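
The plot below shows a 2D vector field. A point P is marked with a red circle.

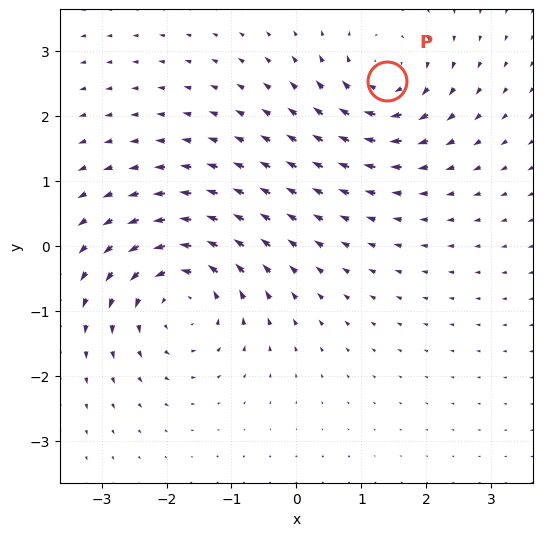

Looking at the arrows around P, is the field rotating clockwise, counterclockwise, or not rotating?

Near P at (1.4, 2.5) the arrows circulate clockwise. The curl (z-component) there is about -5; negative curl means clockwise rotation.

clockwise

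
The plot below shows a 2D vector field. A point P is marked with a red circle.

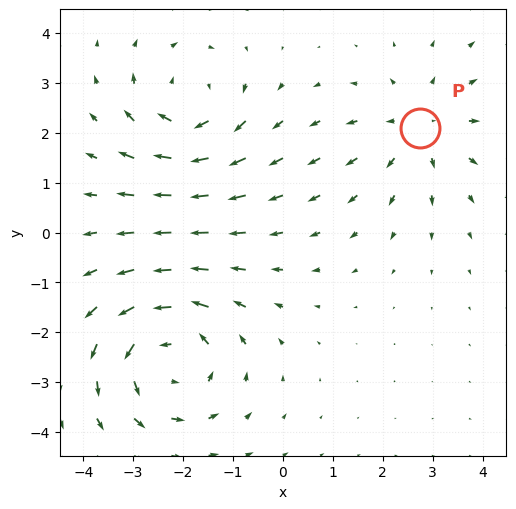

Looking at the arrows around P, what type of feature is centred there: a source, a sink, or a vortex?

source

At P (2.7, 2.1) the arrows spread outward. Divergence about +2, curl ≈0 — positive divergence with near-zero curl is a source.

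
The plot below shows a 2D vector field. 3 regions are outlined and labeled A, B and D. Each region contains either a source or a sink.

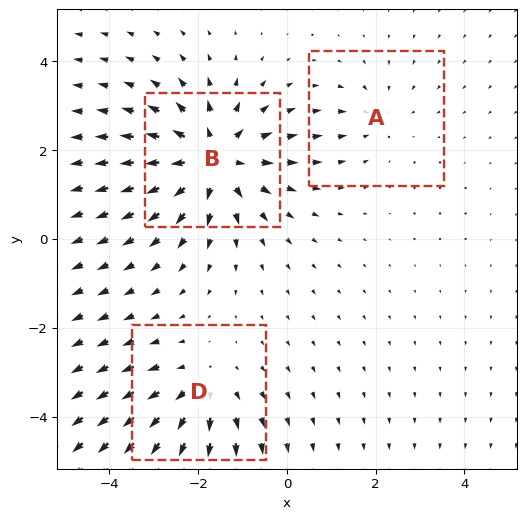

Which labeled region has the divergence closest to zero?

A

Divergence at each region's feature centre — A: about -2, B: about +5, D: about +3. Region A is closest to zero.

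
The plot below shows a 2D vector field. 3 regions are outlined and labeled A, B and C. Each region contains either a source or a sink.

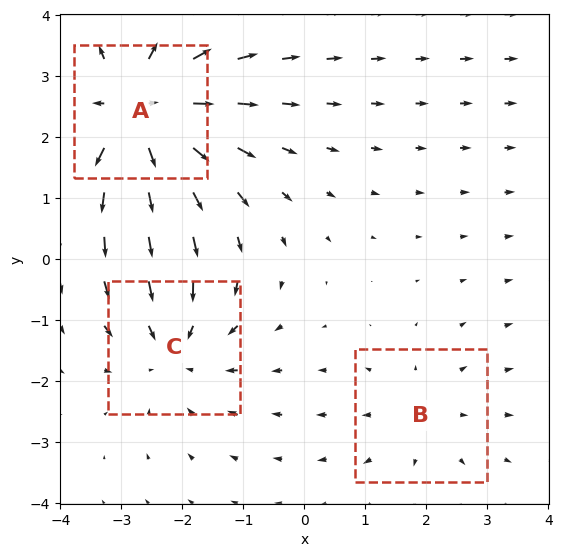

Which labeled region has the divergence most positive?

A

Divergence at each region's feature centre — A: about +4, B: about +2, C: about -3. Region A is most positive.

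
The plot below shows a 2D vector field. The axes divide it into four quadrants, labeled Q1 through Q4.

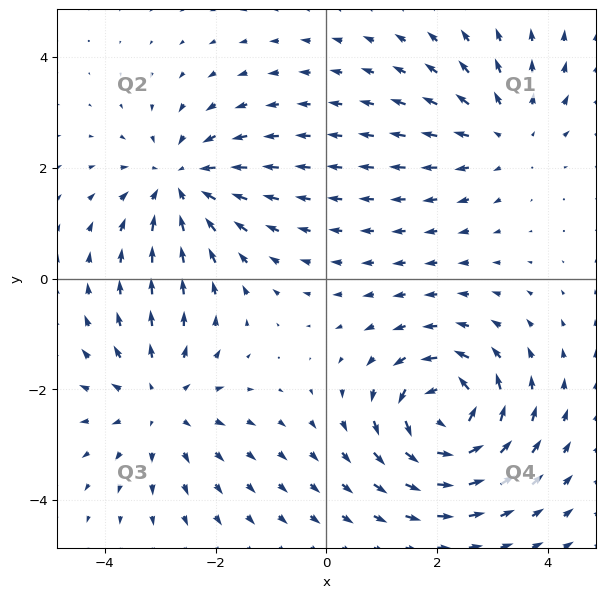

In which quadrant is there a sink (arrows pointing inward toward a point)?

The sink sits at approximately (-2.6, 1.7), which lies in quadrant Q2. The divergence there is about -4, negative as expected for a sink.

Q2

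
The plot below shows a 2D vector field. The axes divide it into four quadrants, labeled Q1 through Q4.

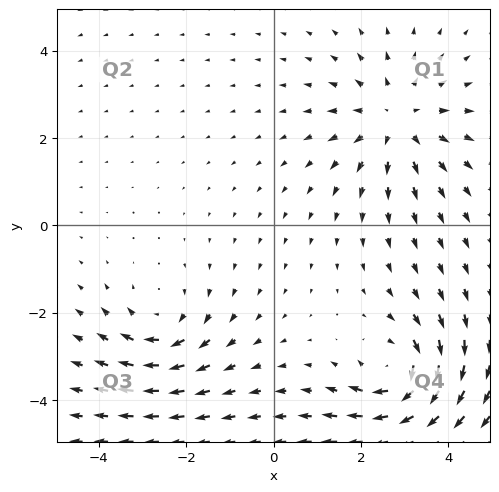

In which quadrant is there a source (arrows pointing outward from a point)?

The source sits at approximately (2.8, 2.4), which lies in quadrant Q1. The divergence there is about +4, positive as expected for a source.

Q1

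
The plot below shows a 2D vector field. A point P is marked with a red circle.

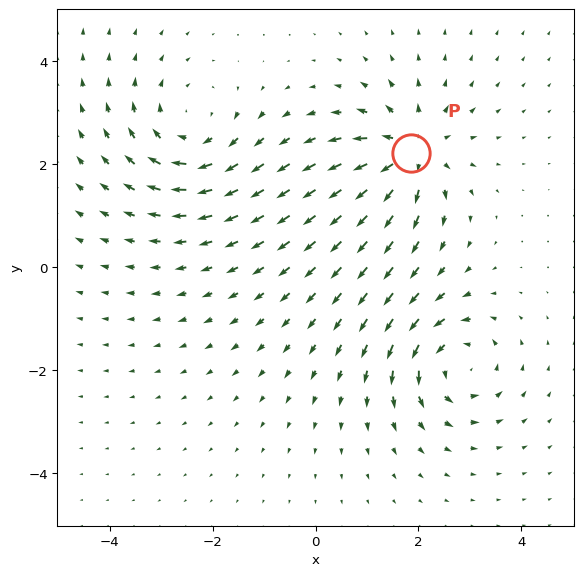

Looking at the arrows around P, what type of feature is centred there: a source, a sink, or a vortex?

At P (1.9, 2.2) the arrows spread outward. Divergence about +6, curl ≈0 — positive divergence with near-zero curl is a source.

source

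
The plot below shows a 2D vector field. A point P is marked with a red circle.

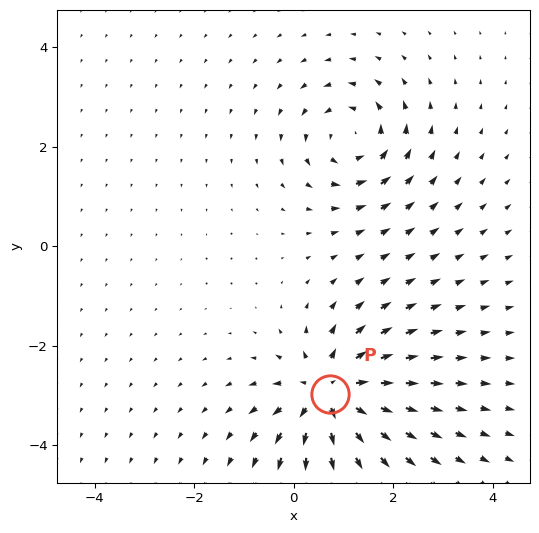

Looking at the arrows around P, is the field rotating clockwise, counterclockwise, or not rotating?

not rotating

Near P at (0.7, -3.0) the arrows show no circulation. The curl there is ≈0.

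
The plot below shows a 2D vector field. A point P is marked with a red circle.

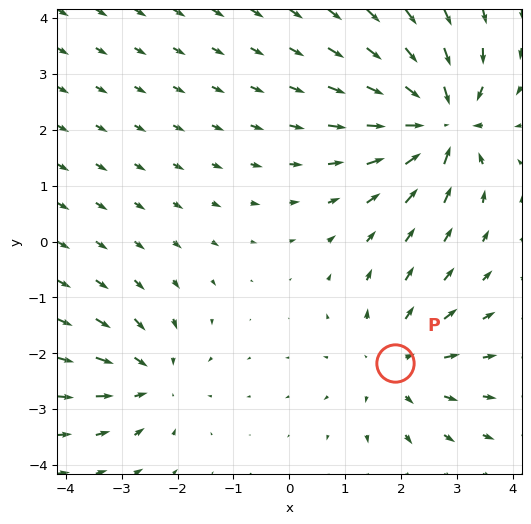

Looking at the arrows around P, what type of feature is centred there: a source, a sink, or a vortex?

At P (1.9, -2.2) the arrows spread outward. Divergence about +3, curl ≈0 — positive divergence with near-zero curl is a source.

source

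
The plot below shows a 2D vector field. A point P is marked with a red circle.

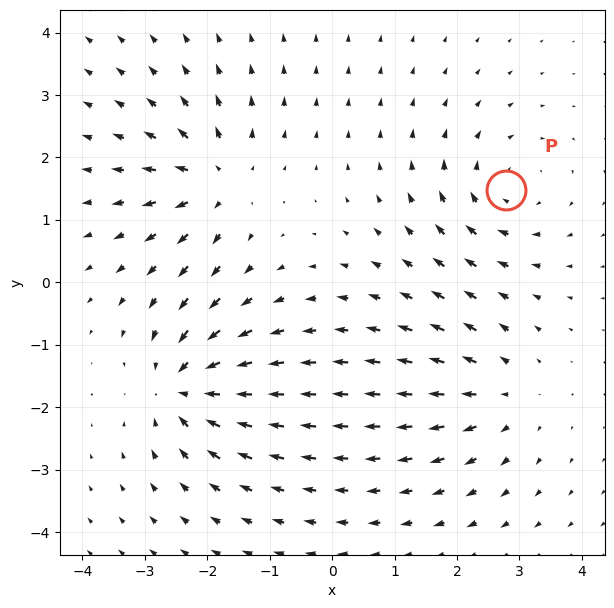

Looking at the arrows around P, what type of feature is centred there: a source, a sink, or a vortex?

vortex

At P (2.8, 1.5) the arrows circulate clockwise. Divergence ≈0, curl about -4 — near-zero divergence with nonzero curl is a vortex.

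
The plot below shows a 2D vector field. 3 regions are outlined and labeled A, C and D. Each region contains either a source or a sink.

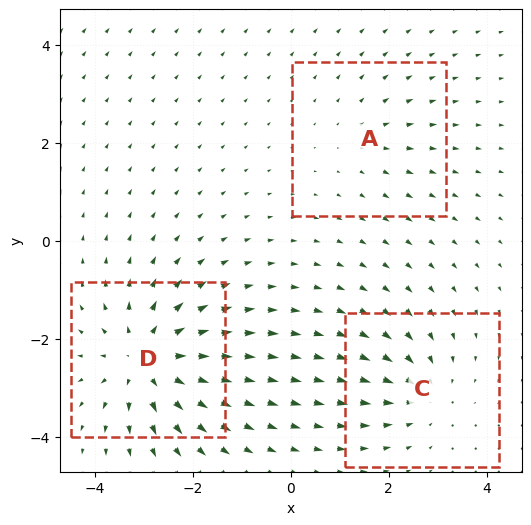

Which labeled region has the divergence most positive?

D

Divergence at each region's feature centre — A: about +2, C: about -3, D: about +5. Region D is most positive.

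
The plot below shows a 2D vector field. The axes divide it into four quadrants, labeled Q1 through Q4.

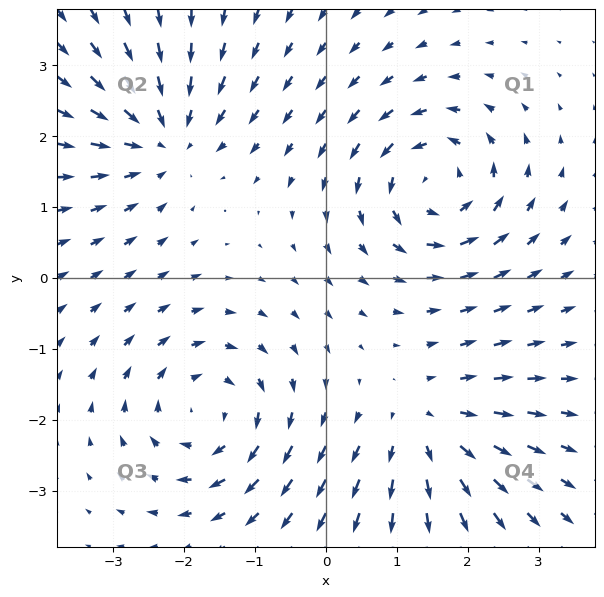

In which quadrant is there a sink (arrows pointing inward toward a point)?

The sink sits at approximately (-2.3, 2.0), which lies in quadrant Q2. The divergence there is about -4, negative as expected for a sink.

Q2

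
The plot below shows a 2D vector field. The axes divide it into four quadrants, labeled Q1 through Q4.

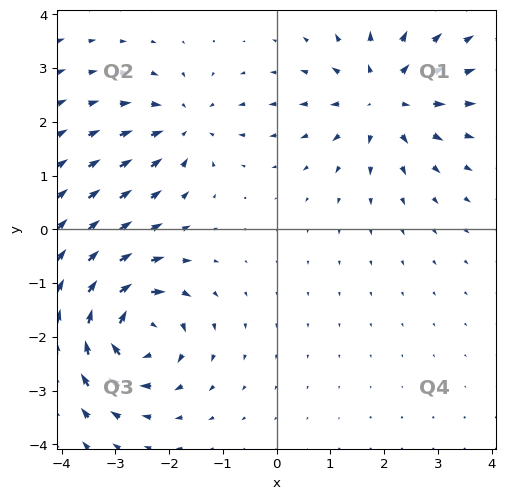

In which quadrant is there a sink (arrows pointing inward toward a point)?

Q2

The sink sits at approximately (-1.7, 1.9), which lies in quadrant Q2. The divergence there is about -3, negative as expected for a sink.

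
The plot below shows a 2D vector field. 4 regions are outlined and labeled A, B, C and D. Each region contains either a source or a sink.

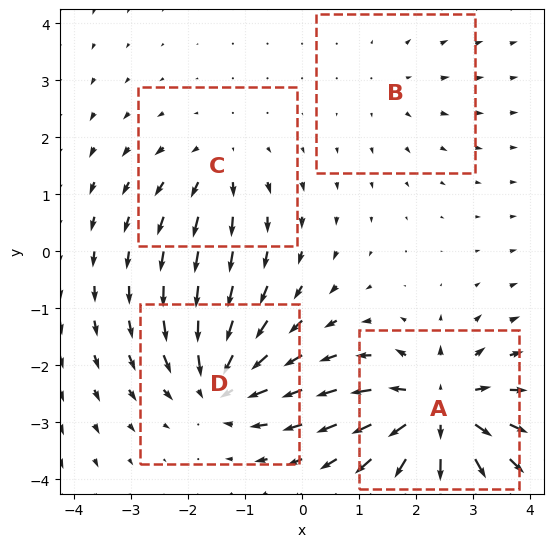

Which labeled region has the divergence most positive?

Divergence at each region's feature centre — A: about +8, B: about +2, C: about +4, D: about -6. Region A is most positive.

A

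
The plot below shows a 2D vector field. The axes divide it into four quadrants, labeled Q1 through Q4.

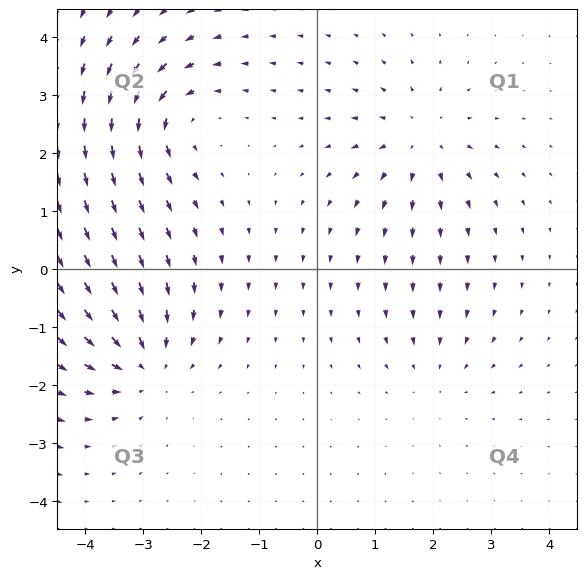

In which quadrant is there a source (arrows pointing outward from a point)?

Q1

The source sits at approximately (1.8, 2.2), which lies in quadrant Q1. The divergence there is about +4, positive as expected for a source.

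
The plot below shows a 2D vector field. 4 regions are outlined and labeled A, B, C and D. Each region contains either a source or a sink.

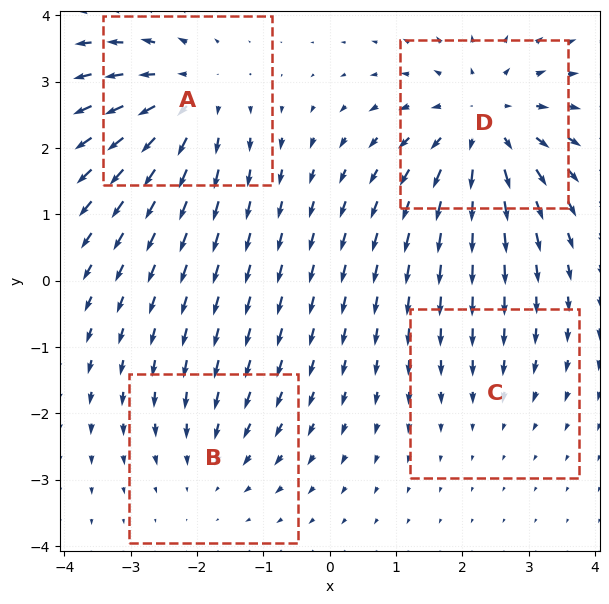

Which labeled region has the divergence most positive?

D

Divergence at each region's feature centre — A: about +5, B: about -3, C: about -2, D: about +6. Region D is most positive.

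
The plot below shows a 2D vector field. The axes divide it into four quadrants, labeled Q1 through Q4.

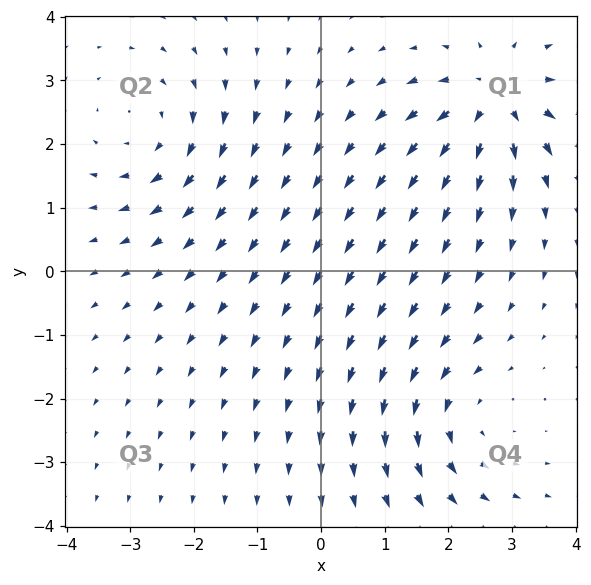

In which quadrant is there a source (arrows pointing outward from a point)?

Q1

The source sits at approximately (2.7, 2.7), which lies in quadrant Q1. The divergence there is about +6, positive as expected for a source.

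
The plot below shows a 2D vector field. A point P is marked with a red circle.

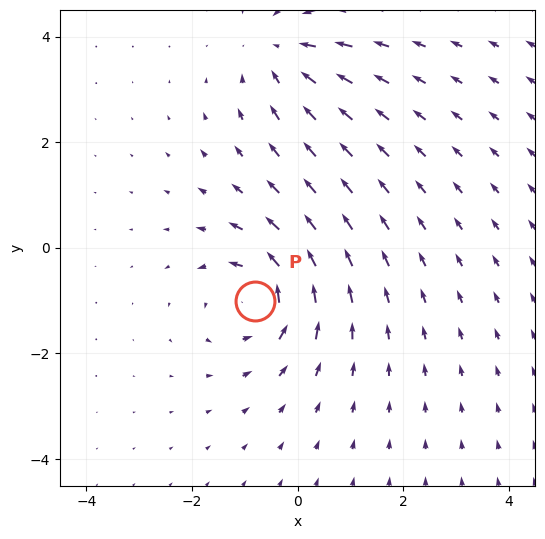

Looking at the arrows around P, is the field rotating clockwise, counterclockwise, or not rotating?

counterclockwise

Near P at (-0.8, -1.0) the arrows circulate counterclockwise. The curl (z-component) there is about +5; positive curl means counterclockwise rotation.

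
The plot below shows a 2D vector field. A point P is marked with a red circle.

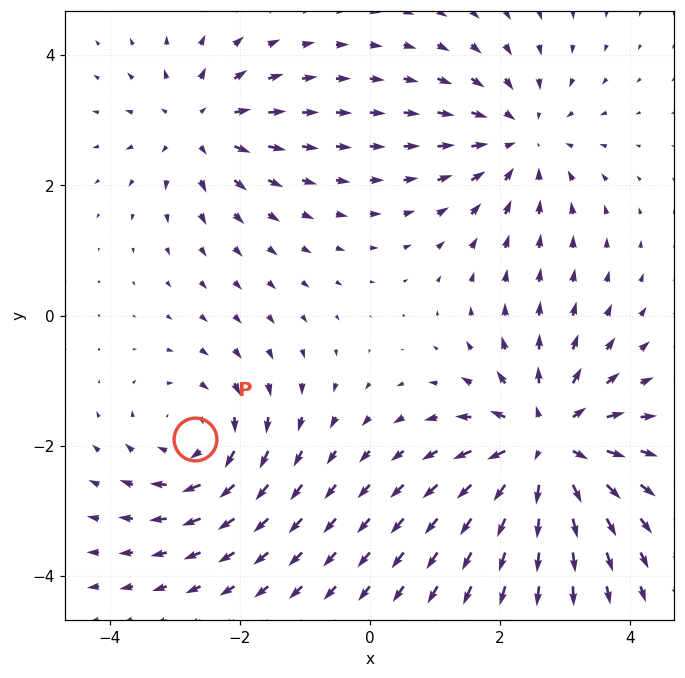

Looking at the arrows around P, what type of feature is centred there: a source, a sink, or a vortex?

At P (-2.7, -1.9) the arrows circulate clockwise. Divergence ≈0, curl about -3 — near-zero divergence with nonzero curl is a vortex.

vortex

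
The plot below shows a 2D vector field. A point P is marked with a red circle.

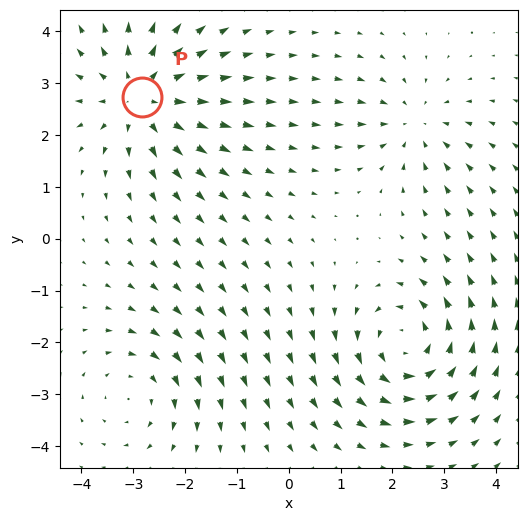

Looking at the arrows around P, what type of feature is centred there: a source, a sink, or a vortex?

source

At P (-2.8, 2.7) the arrows spread outward. Divergence about +5, curl ≈0 — positive divergence with near-zero curl is a source.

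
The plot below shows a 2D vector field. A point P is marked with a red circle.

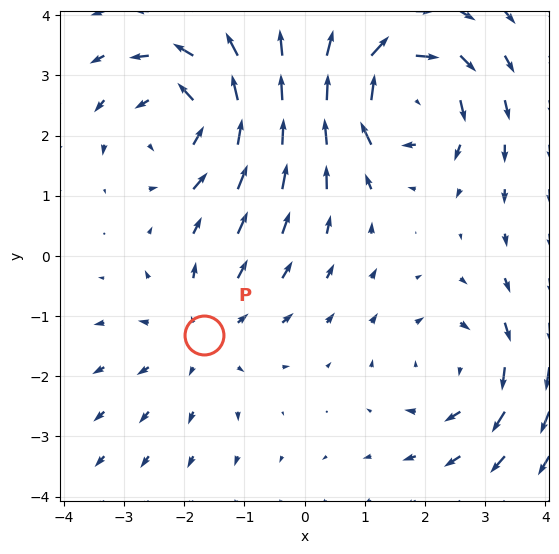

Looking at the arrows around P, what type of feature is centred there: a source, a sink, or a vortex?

source

At P (-1.7, -1.3) the arrows spread outward. Divergence about +3, curl ≈0 — positive divergence with near-zero curl is a source.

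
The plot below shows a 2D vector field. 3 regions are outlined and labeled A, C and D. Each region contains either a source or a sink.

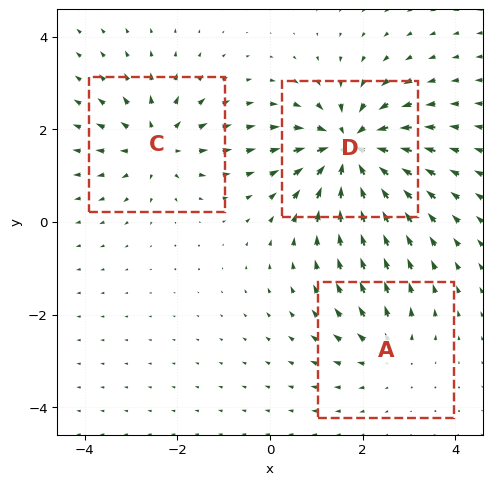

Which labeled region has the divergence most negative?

D

Divergence at each region's feature centre — A: about +2, C: about +3, D: about -6. Region D is most negative.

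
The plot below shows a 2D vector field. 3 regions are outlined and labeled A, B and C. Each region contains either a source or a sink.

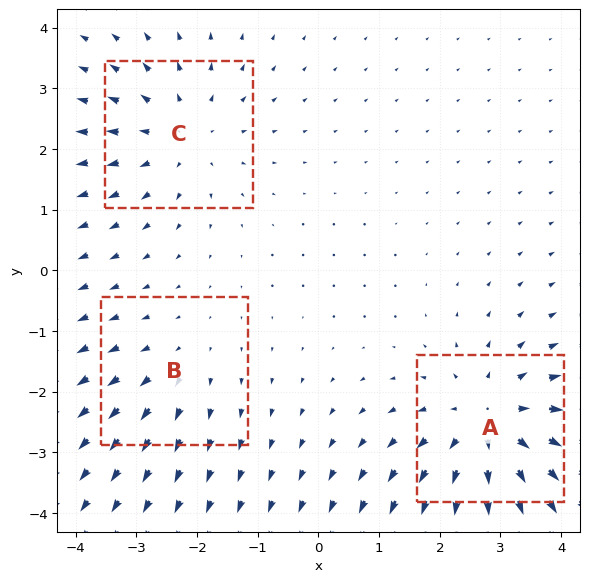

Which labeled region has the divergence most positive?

Divergence at each region's feature centre — A: about +4, B: about +2, C: about +3. Region A is most positive.

A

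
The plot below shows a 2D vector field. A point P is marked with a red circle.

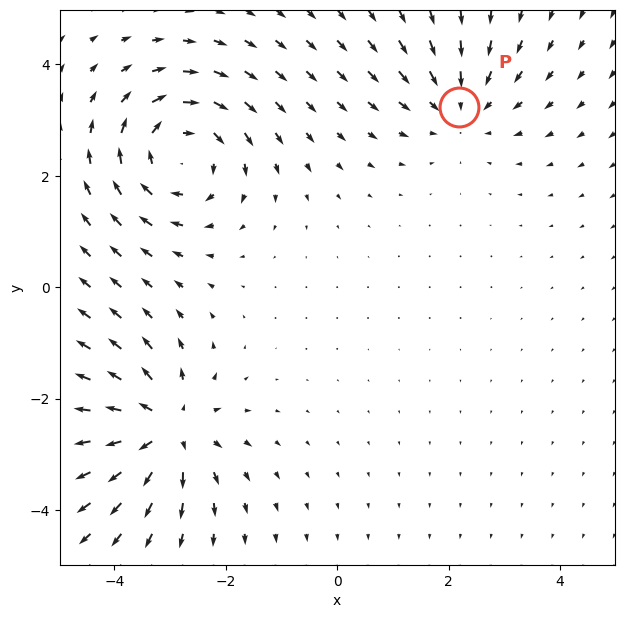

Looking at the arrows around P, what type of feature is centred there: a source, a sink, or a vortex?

sink

At P (2.2, 3.2) the arrows converge inward. Divergence about -2, curl ≈0 — negative divergence with near-zero curl is a sink.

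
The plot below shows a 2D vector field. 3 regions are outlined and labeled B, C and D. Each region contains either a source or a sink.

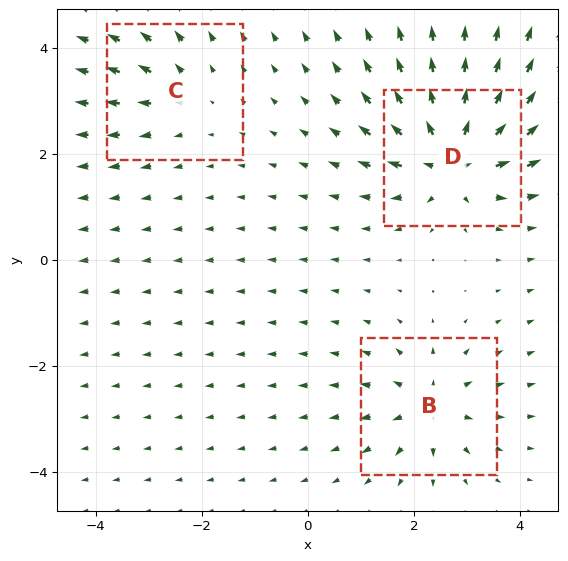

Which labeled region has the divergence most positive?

D

Divergence at each region's feature centre — B: about +4, C: about +2, D: about +6. Region D is most positive.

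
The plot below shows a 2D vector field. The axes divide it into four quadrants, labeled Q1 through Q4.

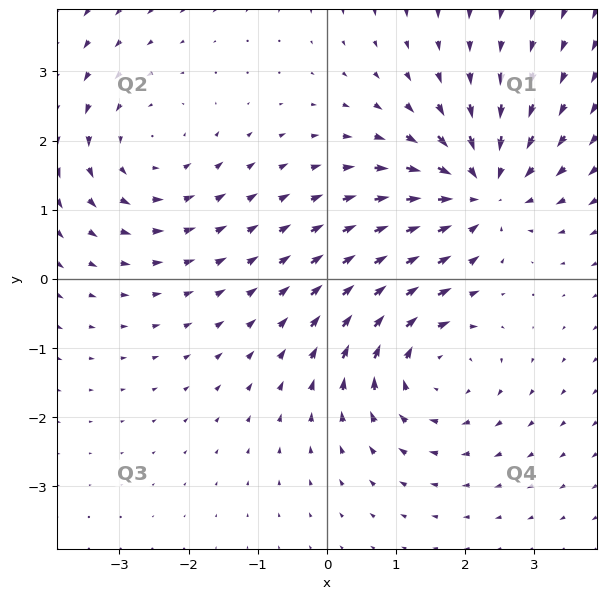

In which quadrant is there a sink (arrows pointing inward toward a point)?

The sink sits at approximately (2.2, 1.3), which lies in quadrant Q1. The divergence there is about -4, negative as expected for a sink.

Q1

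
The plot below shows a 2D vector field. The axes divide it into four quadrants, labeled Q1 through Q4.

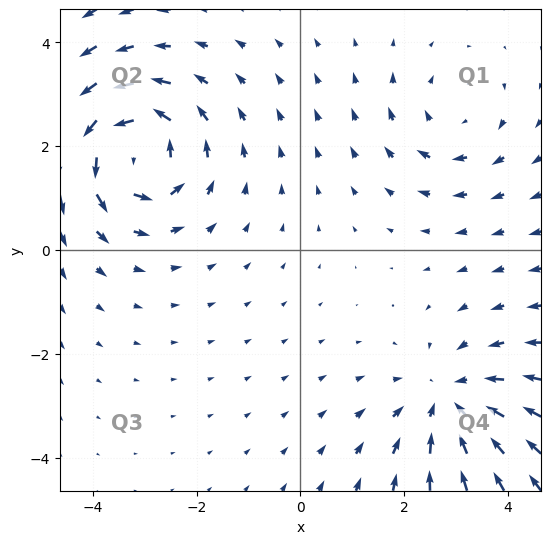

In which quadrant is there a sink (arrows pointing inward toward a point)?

Q4

The sink sits at approximately (2.9, -2.9), which lies in quadrant Q4. The divergence there is about -3, negative as expected for a sink.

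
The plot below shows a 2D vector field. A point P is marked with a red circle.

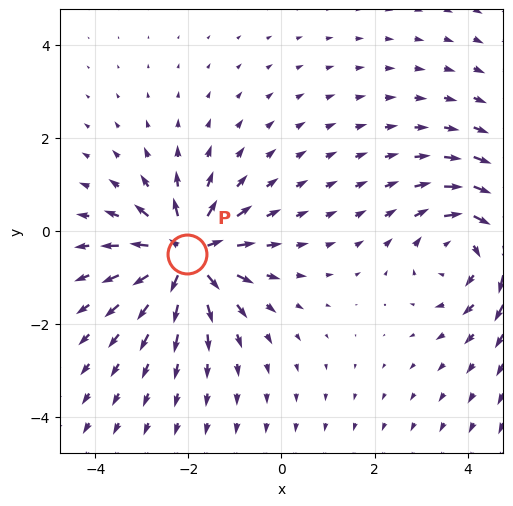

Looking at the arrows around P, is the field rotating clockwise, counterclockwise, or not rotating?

Near P at (-2.0, -0.5) the arrows show no circulation. The curl there is ≈0.

not rotating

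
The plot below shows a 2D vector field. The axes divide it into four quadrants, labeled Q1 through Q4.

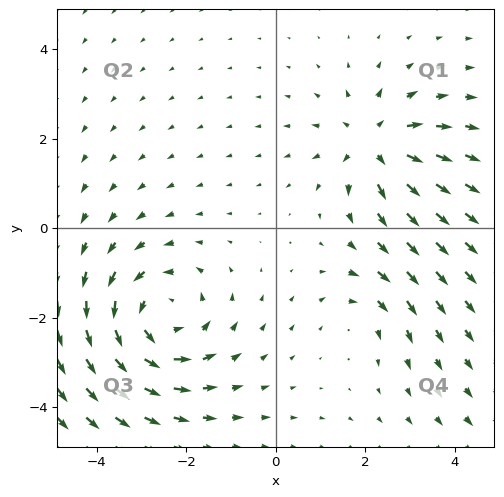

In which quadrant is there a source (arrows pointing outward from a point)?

The source sits at approximately (2.2, 1.9), which lies in quadrant Q1. The divergence there is about +4, positive as expected for a source.

Q1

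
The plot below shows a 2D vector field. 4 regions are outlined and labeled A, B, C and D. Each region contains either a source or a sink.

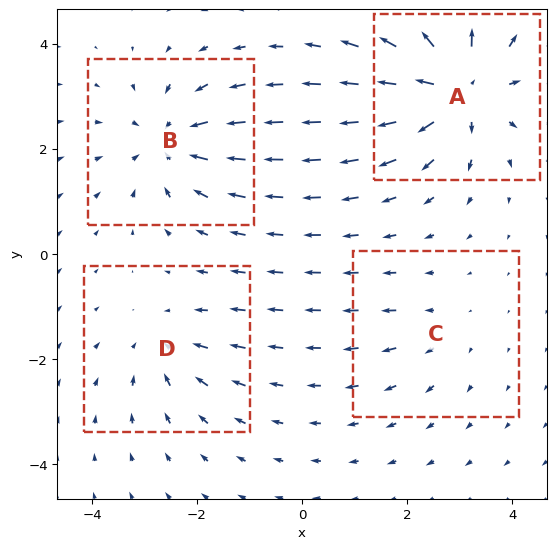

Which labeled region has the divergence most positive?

A

Divergence at each region's feature centre — A: about +7, B: about -5, C: about +2, D: about -3. Region A is most positive.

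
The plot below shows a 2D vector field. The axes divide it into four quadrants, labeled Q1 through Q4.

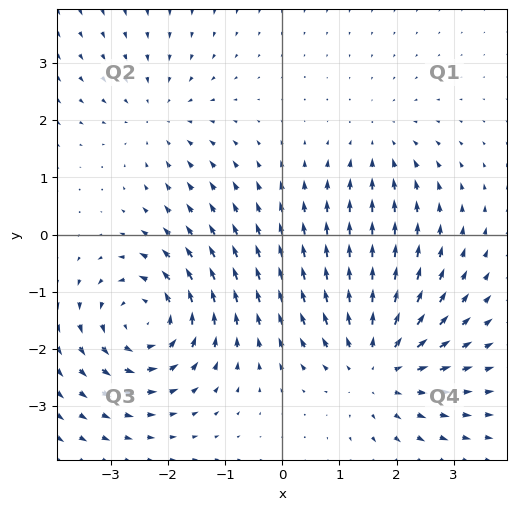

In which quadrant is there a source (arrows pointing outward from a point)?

Q4

The source sits at approximately (1.7, -2.3), which lies in quadrant Q4. The divergence there is about +4, positive as expected for a source.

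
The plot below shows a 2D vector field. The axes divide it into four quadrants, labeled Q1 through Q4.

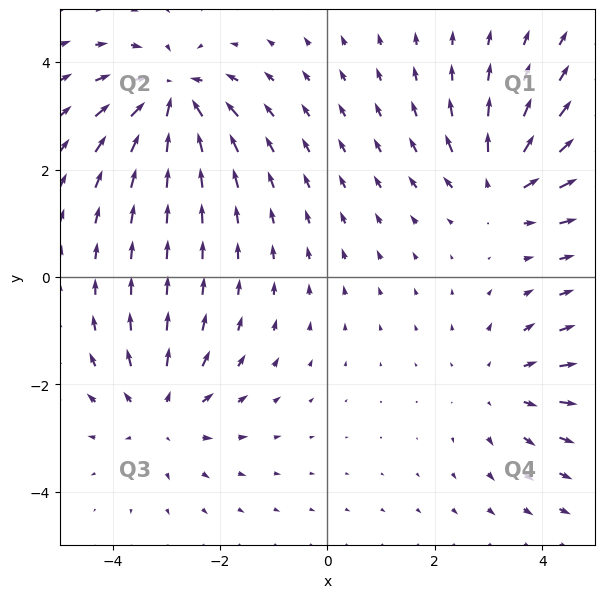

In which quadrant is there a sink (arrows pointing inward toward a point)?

The sink sits at approximately (-2.9, 3.4), which lies in quadrant Q2. The divergence there is about -5, negative as expected for a sink.

Q2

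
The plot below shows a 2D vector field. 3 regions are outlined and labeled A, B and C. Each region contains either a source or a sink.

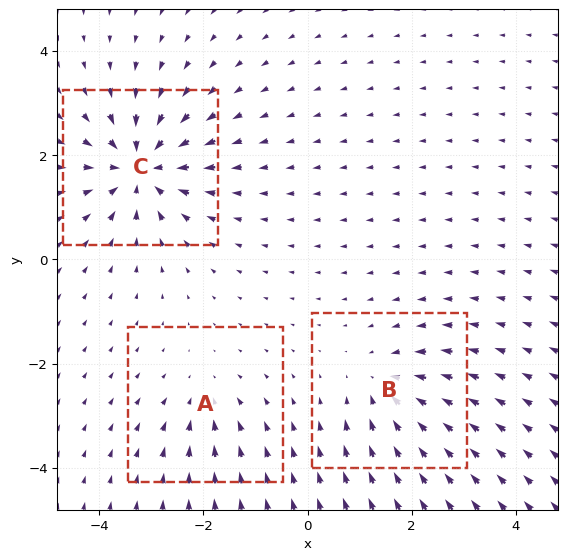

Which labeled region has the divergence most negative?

C

Divergence at each region's feature centre — A: about -2, B: about -4, C: about -6. Region C is most negative.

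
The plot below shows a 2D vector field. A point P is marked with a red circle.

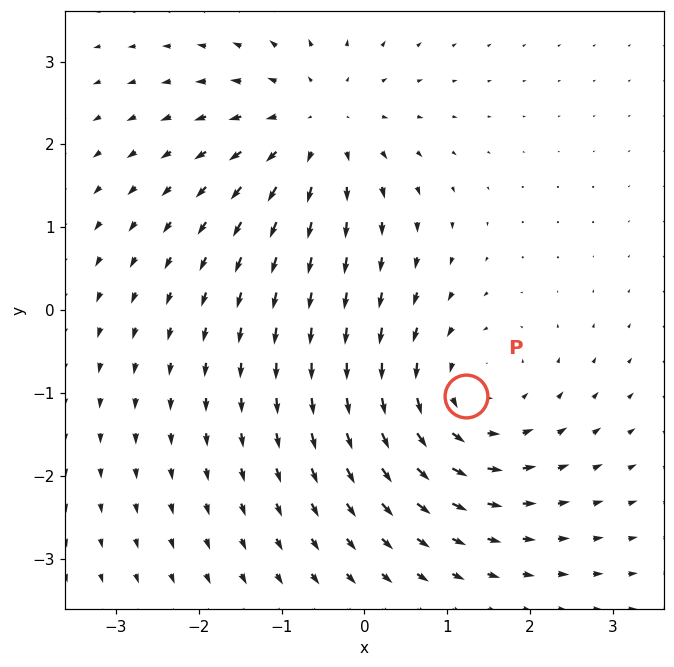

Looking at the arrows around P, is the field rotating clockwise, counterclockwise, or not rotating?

counterclockwise

Near P at (1.2, -1.0) the arrows circulate counterclockwise. The curl (z-component) there is about +4; positive curl means counterclockwise rotation.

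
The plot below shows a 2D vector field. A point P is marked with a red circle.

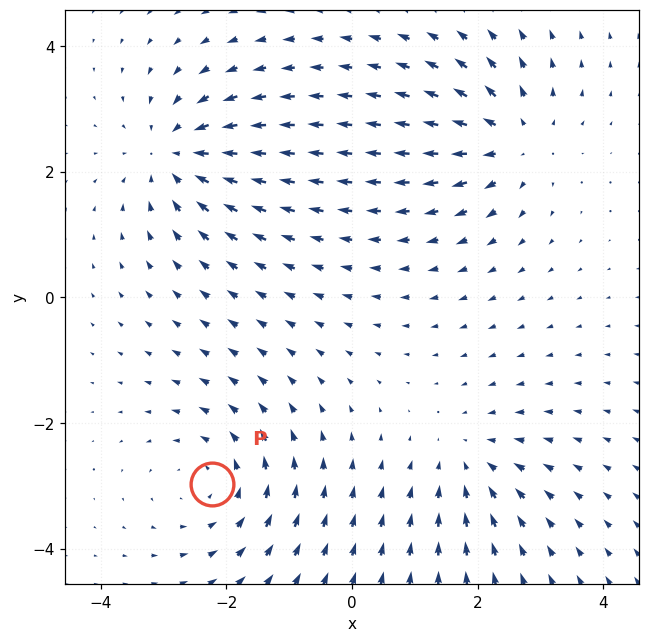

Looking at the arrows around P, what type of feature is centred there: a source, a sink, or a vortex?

At P (-2.2, -3.0) the arrows circulate counterclockwise. Divergence ≈0, curl about +4 — near-zero divergence with nonzero curl is a vortex.

vortex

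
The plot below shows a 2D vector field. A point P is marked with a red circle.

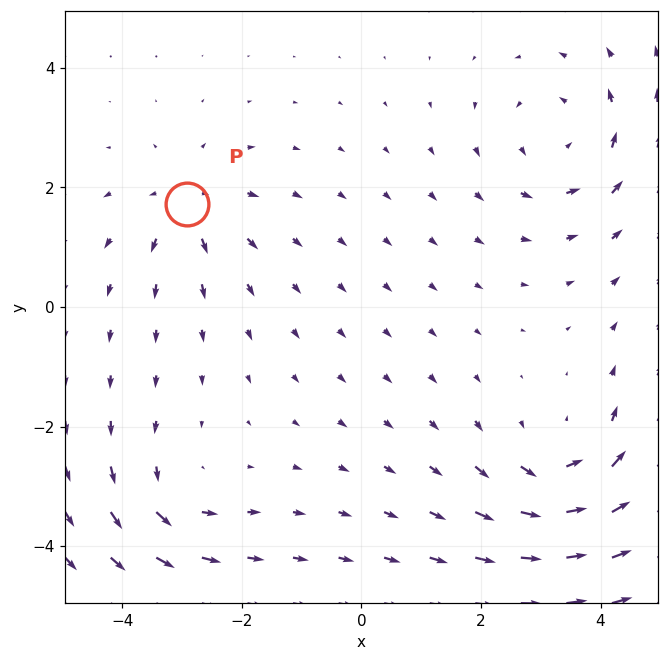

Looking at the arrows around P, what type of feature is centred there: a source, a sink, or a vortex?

source

At P (-2.9, 1.7) the arrows spread outward. Divergence about +4, curl ≈0 — positive divergence with near-zero curl is a source.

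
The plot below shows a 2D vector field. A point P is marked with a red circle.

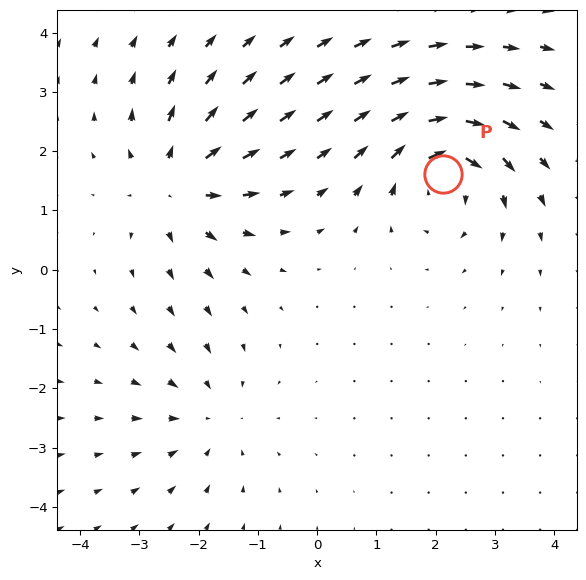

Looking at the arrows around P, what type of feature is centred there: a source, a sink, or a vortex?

vortex

At P (2.1, 1.6) the arrows circulate clockwise. Divergence ≈0, curl about -6 — near-zero divergence with nonzero curl is a vortex.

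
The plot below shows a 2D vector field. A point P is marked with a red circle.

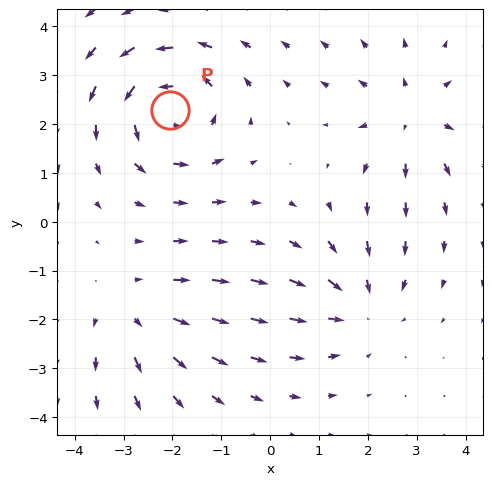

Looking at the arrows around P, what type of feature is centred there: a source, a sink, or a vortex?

vortex

At P (-2.0, 2.3) the arrows circulate counterclockwise. Divergence ≈0, curl about +5 — near-zero divergence with nonzero curl is a vortex.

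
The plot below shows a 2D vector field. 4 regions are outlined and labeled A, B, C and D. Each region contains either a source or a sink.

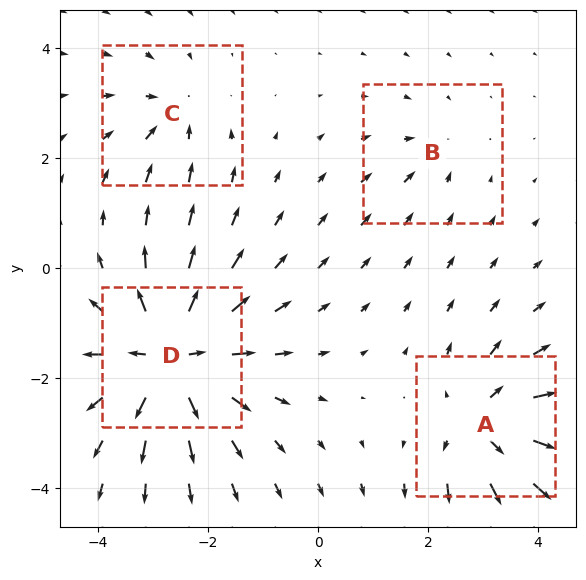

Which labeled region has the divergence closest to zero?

Divergence at each region's feature centre — A: about +5, B: about -2, C: about -3, D: about +8. Region B is closest to zero.

B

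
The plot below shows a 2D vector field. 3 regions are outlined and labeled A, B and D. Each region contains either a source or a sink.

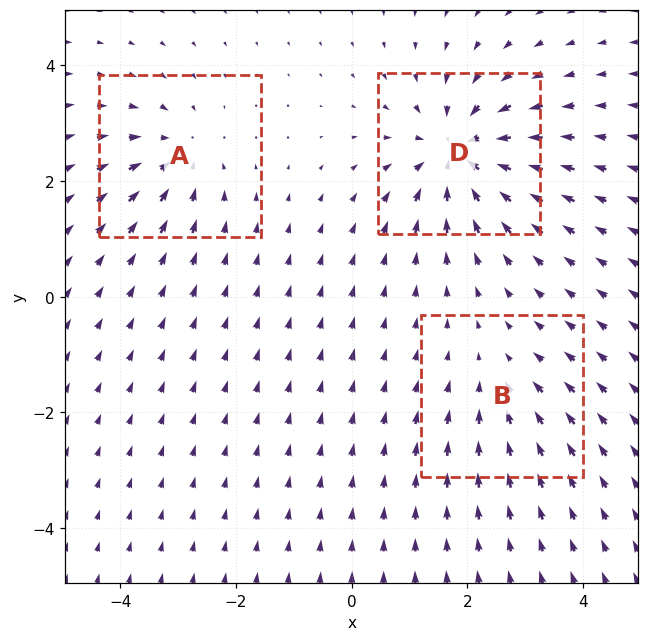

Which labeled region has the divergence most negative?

D

Divergence at each region's feature centre — A: about -3, B: about -2, D: about -5. Region D is most negative.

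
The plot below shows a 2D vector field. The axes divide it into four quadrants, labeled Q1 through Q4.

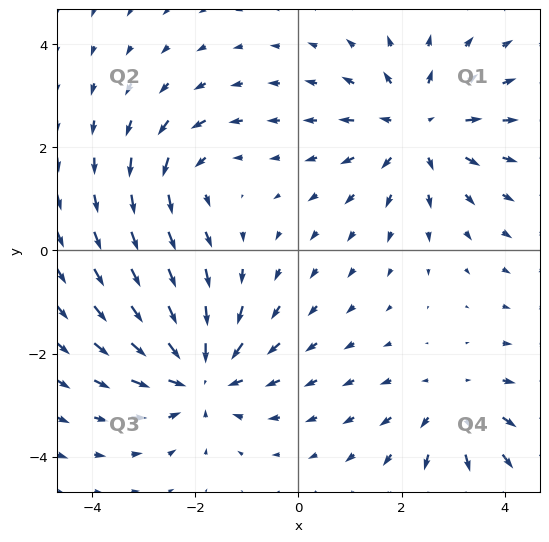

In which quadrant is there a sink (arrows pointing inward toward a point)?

The sink sits at approximately (-1.9, -2.4), which lies in quadrant Q3. The divergence there is about -5, negative as expected for a sink.

Q3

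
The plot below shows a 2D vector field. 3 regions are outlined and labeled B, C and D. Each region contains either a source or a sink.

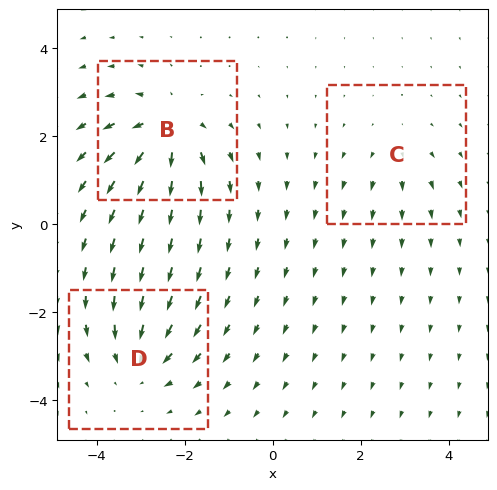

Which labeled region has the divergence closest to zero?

C

Divergence at each region's feature centre — B: about +5, C: about +2, D: about -4. Region C is closest to zero.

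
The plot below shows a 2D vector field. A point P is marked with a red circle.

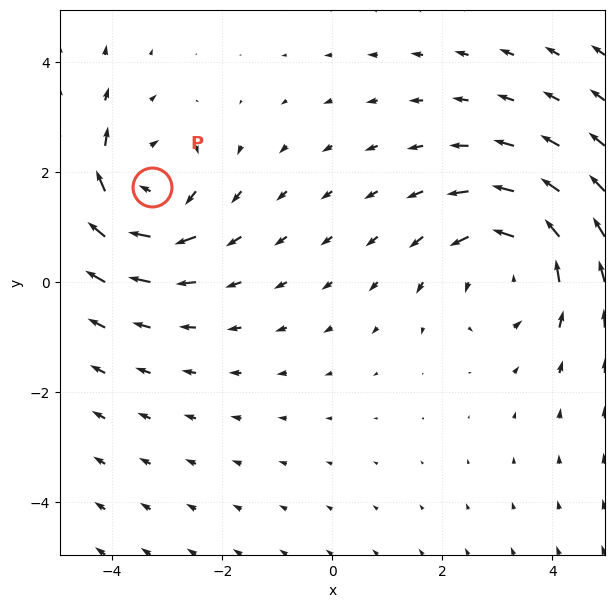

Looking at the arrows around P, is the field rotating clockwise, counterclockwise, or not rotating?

Near P at (-3.3, 1.7) the arrows circulate clockwise. The curl (z-component) there is about -3; negative curl means clockwise rotation.

clockwise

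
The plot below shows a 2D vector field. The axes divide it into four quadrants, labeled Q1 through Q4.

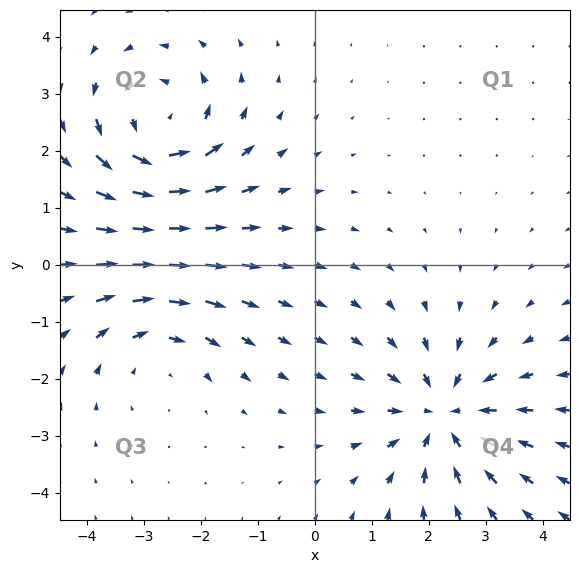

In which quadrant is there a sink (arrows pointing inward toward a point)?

Q4

The sink sits at approximately (2.3, -2.6), which lies in quadrant Q4. The divergence there is about -5, negative as expected for a sink.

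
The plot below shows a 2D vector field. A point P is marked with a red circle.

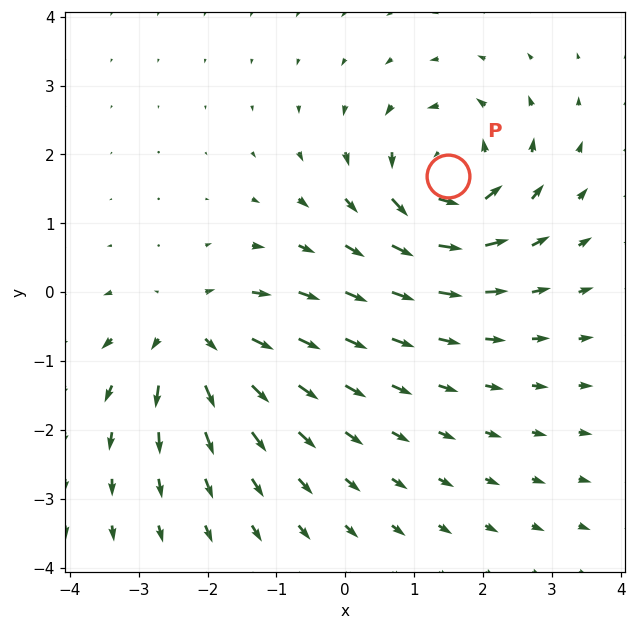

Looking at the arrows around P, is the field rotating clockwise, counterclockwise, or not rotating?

counterclockwise

Near P at (1.5, 1.7) the arrows circulate counterclockwise. The curl (z-component) there is about +4; positive curl means counterclockwise rotation.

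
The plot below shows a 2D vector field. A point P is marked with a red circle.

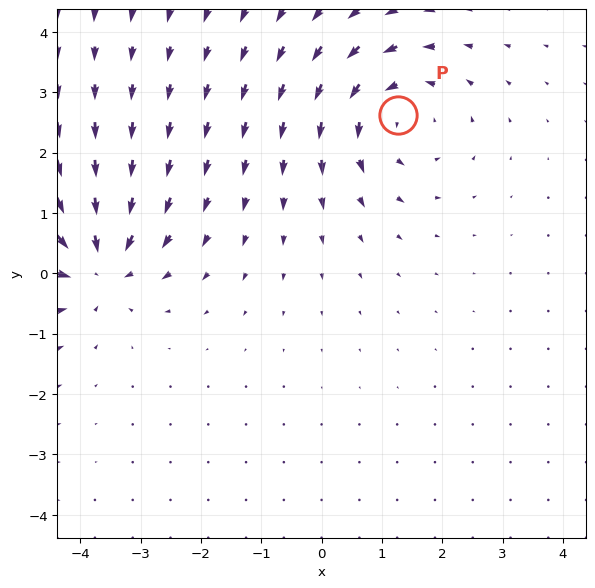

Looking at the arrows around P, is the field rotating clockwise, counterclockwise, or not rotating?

Near P at (1.3, 2.6) the arrows circulate counterclockwise. The curl (z-component) there is about +4; positive curl means counterclockwise rotation.

counterclockwise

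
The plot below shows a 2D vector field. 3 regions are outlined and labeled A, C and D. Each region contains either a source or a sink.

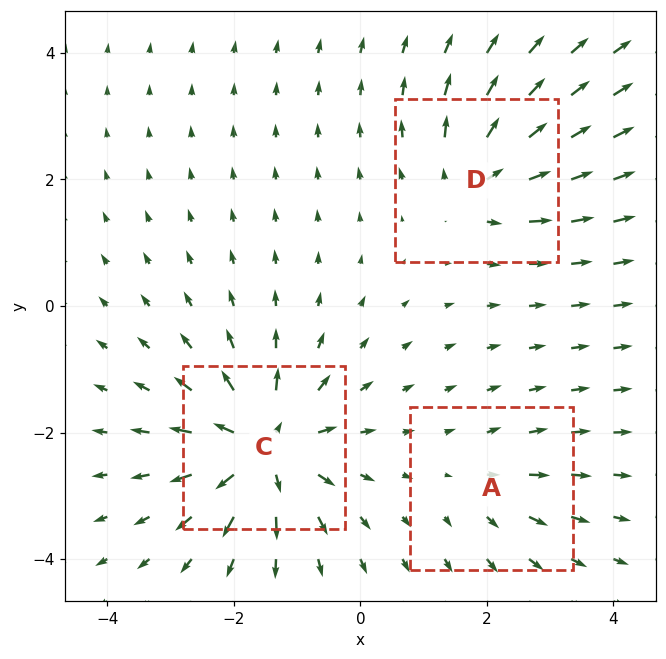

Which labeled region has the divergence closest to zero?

Divergence at each region's feature centre — A: about +2, C: about +6, D: about +4. Region A is closest to zero.

A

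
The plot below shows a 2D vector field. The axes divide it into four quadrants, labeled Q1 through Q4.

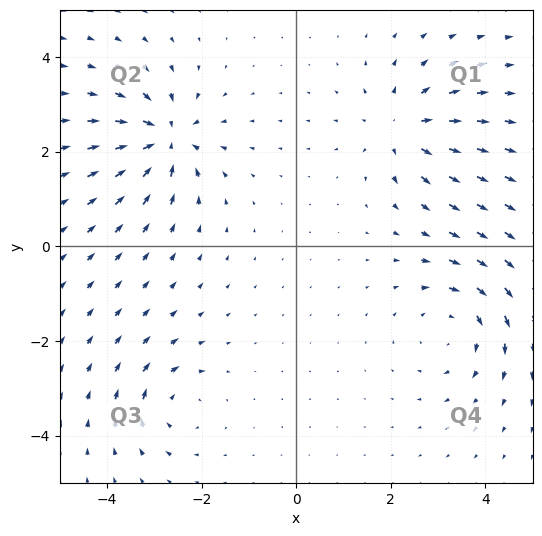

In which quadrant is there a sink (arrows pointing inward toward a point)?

Q2

The sink sits at approximately (-2.8, 2.3), which lies in quadrant Q2. The divergence there is about -6, negative as expected for a sink.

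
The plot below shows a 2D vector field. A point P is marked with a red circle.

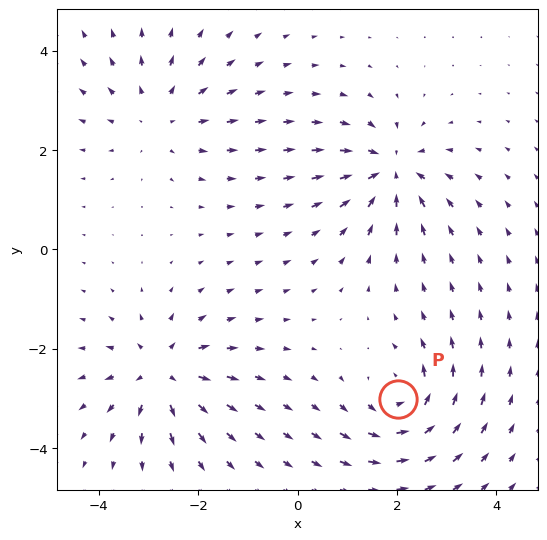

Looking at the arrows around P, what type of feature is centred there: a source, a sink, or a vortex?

At P (2.0, -3.0) the arrows circulate counterclockwise. Divergence ≈0, curl about +5 — near-zero divergence with nonzero curl is a vortex.

vortex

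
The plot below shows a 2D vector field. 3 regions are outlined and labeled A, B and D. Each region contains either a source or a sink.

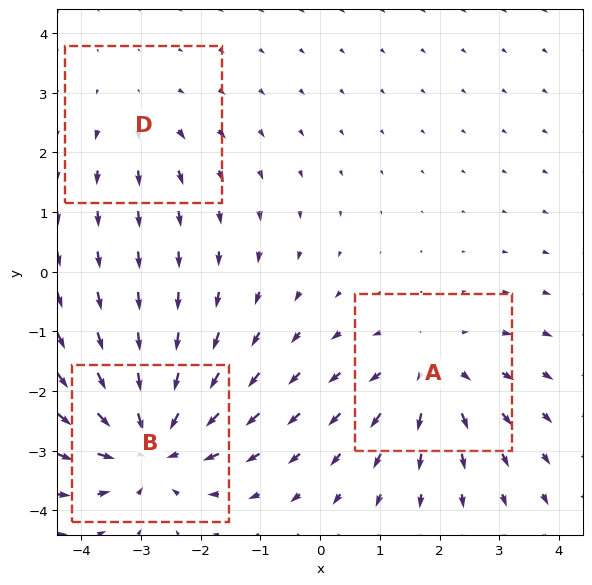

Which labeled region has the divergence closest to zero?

D

Divergence at each region's feature centre — A: about +3, B: about -5, D: about +2. Region D is closest to zero.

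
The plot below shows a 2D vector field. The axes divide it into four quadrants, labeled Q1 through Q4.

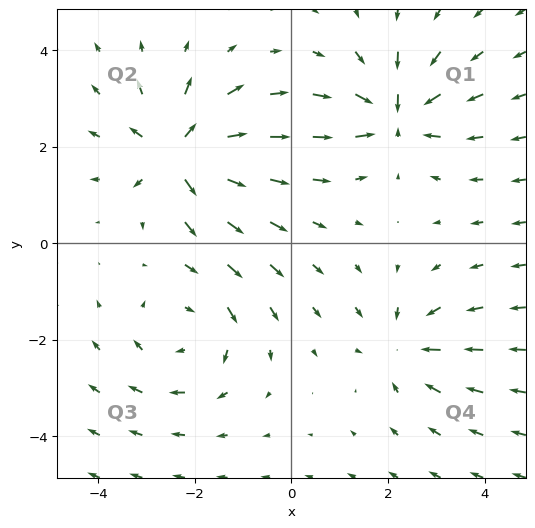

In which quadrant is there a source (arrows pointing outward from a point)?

Q2

The source sits at approximately (-2.3, 1.9), which lies in quadrant Q2. The divergence there is about +6, positive as expected for a source.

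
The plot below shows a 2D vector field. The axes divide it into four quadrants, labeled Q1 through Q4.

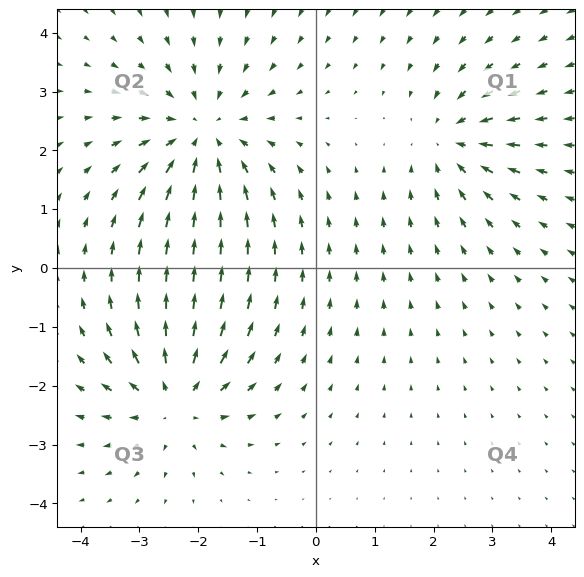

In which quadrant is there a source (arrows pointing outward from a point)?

The source sits at approximately (-2.4, -2.2), which lies in quadrant Q3. The divergence there is about +4, positive as expected for a source.

Q3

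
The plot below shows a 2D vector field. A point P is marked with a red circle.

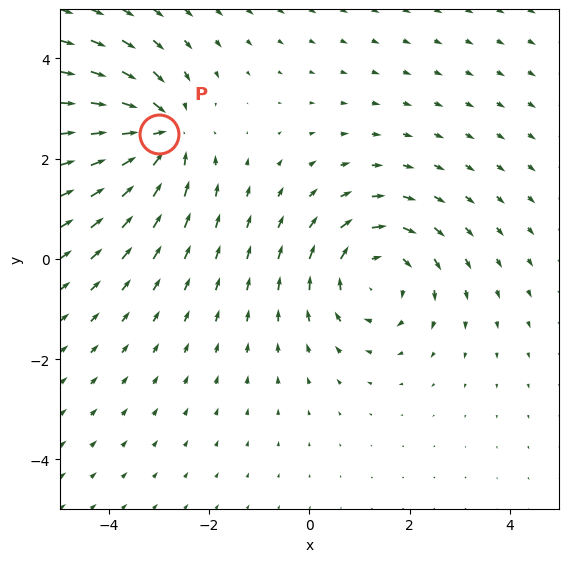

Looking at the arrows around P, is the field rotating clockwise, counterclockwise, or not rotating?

Near P at (-3.0, 2.5) the arrows show no circulation. The curl there is ≈0.

not rotating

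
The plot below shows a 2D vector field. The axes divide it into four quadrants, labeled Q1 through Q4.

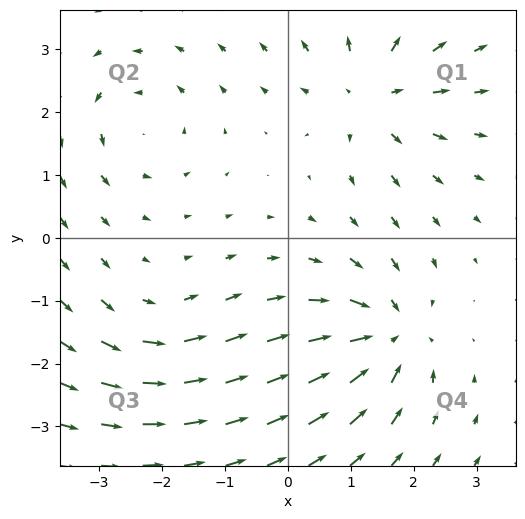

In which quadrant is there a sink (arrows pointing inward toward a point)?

The sink sits at approximately (1.6, -1.6), which lies in quadrant Q4. The divergence there is about -6, negative as expected for a sink.

Q4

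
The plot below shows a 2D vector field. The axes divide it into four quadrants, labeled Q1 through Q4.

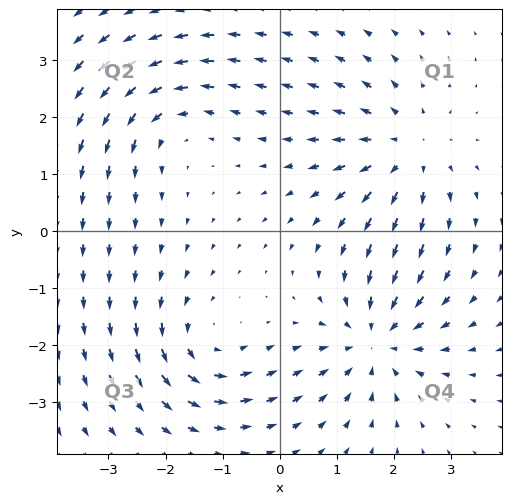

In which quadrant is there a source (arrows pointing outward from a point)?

Q1

The source sits at approximately (2.2, 1.4), which lies in quadrant Q1. The divergence there is about +3, positive as expected for a source.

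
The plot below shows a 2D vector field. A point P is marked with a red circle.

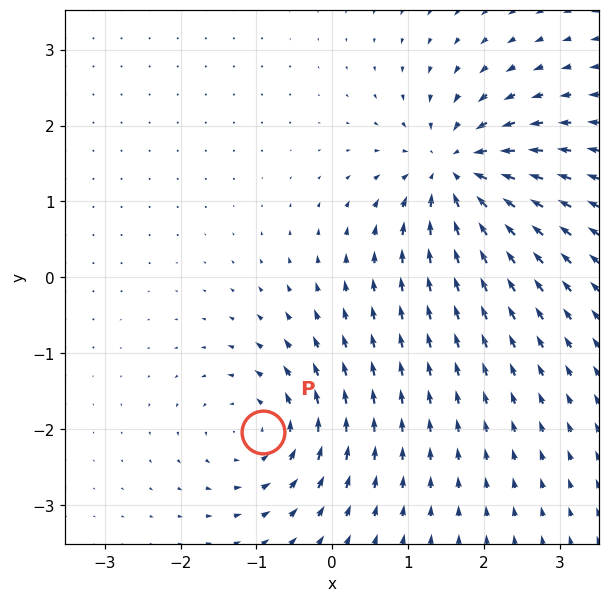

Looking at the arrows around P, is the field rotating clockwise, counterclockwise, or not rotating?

Near P at (-0.9, -2.0) the arrows circulate counterclockwise. The curl (z-component) there is about +4; positive curl means counterclockwise rotation.

counterclockwise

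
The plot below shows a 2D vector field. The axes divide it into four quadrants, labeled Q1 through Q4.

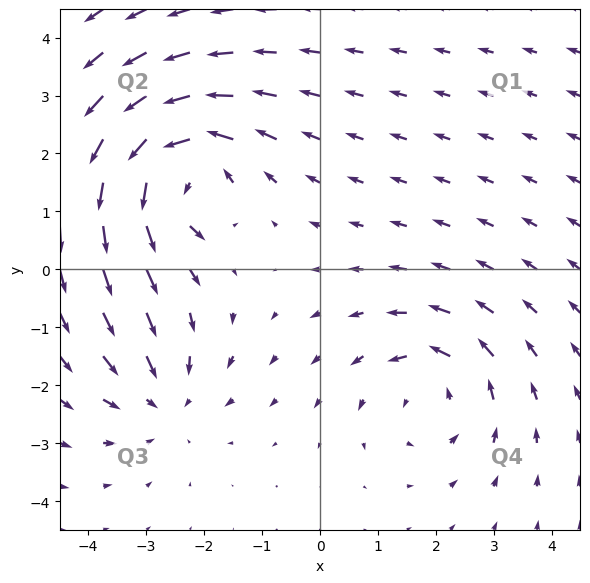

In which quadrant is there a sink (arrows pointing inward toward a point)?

The sink sits at approximately (-2.7, -2.2), which lies in quadrant Q3. The divergence there is about -3, negative as expected for a sink.

Q3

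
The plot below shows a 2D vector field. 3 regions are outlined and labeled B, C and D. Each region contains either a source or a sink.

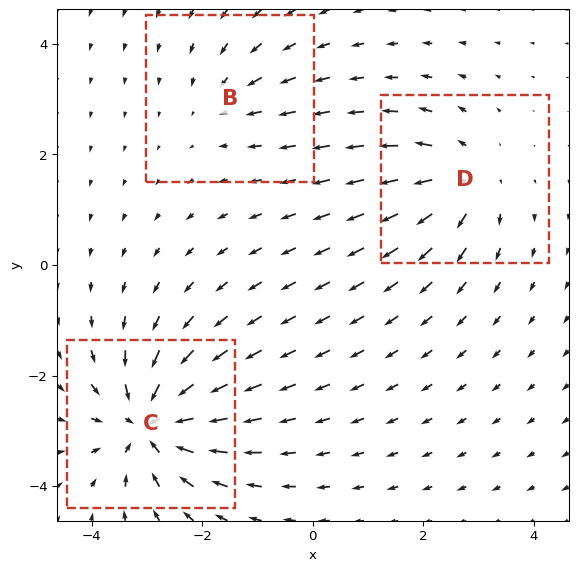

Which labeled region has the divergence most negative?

C

Divergence at each region's feature centre — B: about -2, C: about -6, D: about +4. Region C is most negative.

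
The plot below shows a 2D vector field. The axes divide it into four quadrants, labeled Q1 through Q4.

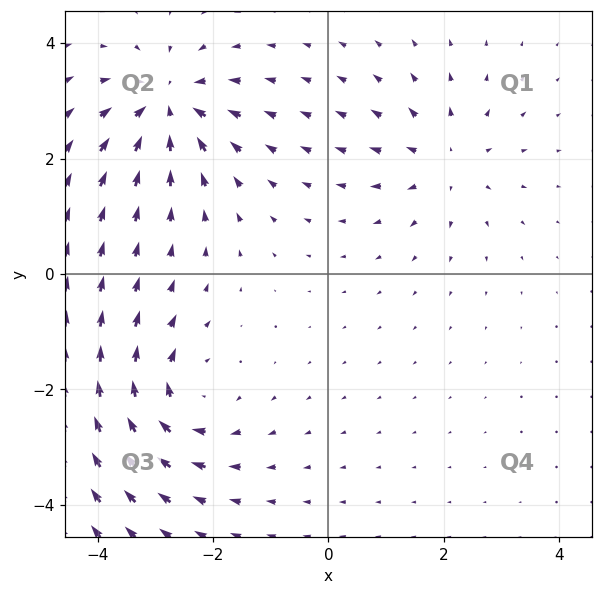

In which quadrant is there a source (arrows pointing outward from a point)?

The source sits at approximately (2.0, 2.0), which lies in quadrant Q1. The divergence there is about +3, positive as expected for a source.

Q1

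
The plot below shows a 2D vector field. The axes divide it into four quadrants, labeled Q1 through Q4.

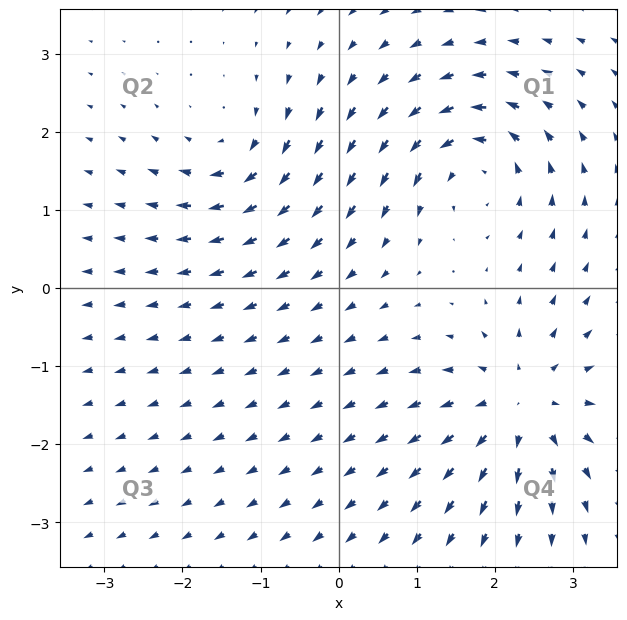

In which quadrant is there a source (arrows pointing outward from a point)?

Q4

The source sits at approximately (2.4, -1.5), which lies in quadrant Q4. The divergence there is about +6, positive as expected for a source.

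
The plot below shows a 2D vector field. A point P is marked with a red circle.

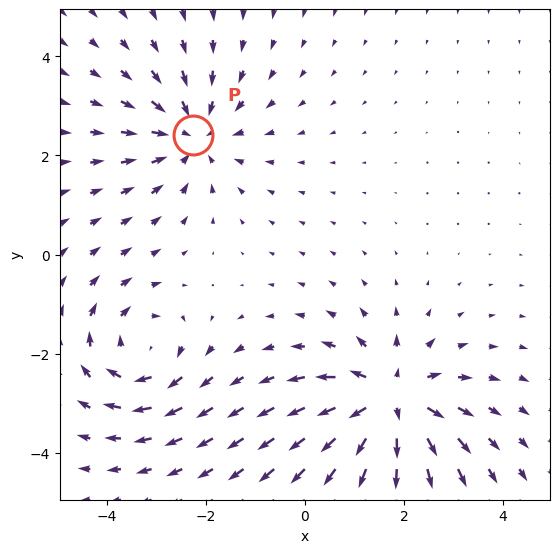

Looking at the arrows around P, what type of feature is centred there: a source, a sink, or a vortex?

At P (-2.3, 2.4) the arrows converge inward. Divergence about -3, curl ≈0 — negative divergence with near-zero curl is a sink.

sink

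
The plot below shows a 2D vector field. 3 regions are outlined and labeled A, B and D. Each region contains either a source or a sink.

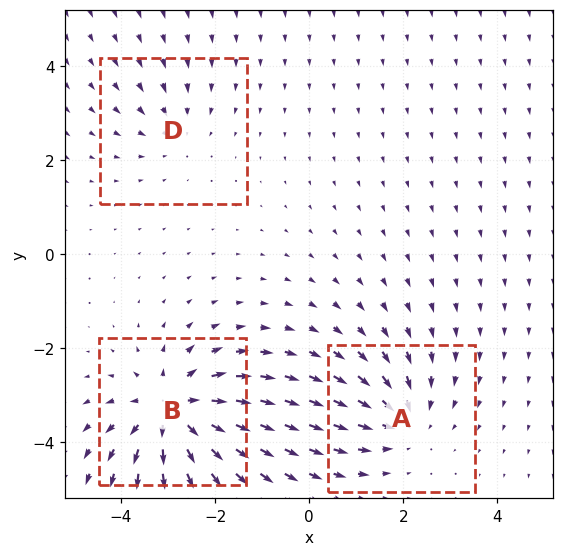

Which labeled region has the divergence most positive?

B

Divergence at each region's feature centre — A: about -3, B: about +5, D: about -2. Region B is most positive.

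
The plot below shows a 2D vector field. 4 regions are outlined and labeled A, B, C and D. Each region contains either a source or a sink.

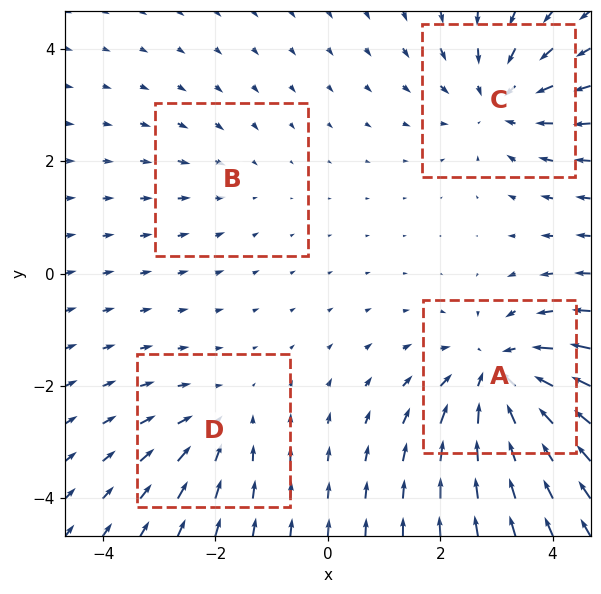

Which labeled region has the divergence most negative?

A

Divergence at each region's feature centre — A: about -6, B: about -2, C: about -4, D: about -3. Region A is most negative.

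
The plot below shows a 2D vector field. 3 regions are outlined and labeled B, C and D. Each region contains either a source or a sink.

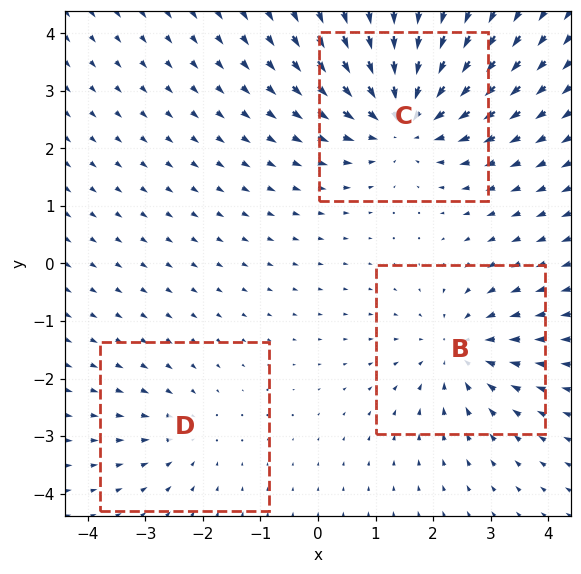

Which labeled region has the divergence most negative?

Divergence at each region's feature centre — B: about -3, C: about -5, D: about -2. Region C is most negative.

C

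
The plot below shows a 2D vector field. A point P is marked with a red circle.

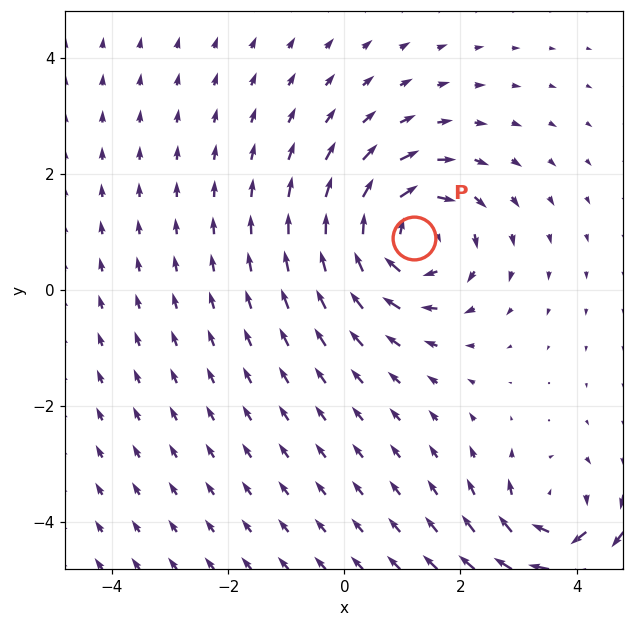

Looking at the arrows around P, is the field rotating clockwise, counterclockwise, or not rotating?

clockwise

Near P at (1.2, 0.9) the arrows circulate clockwise. The curl (z-component) there is about -5; negative curl means clockwise rotation.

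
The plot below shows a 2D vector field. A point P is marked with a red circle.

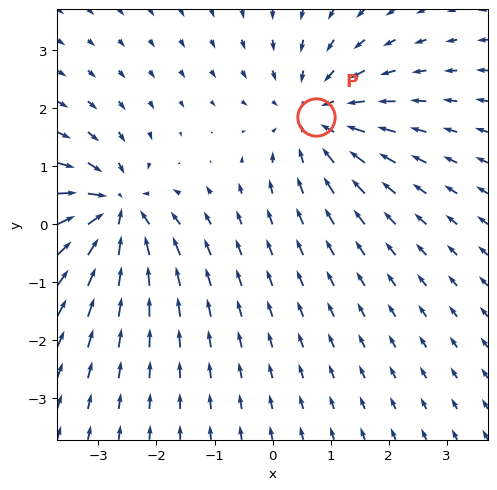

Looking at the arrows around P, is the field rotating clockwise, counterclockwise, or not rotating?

Near P at (0.7, 1.9) the arrows show no circulation. The curl there is ≈0.

not rotating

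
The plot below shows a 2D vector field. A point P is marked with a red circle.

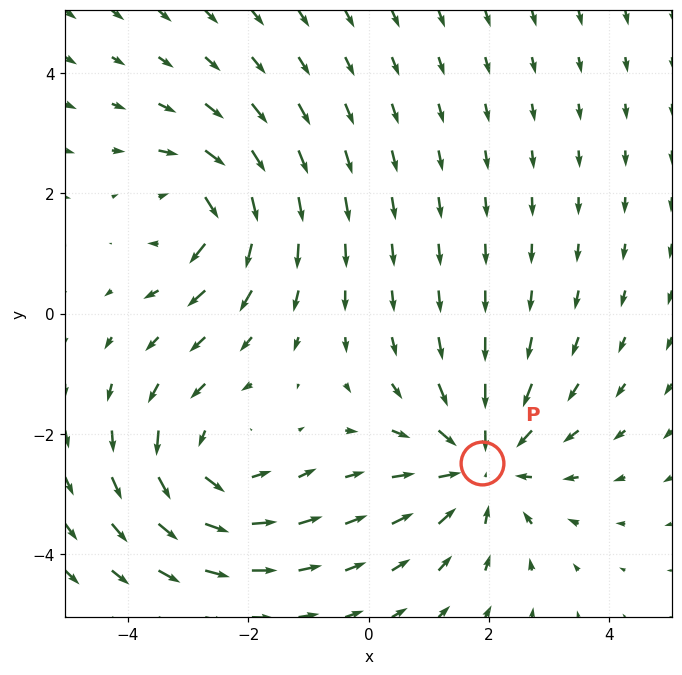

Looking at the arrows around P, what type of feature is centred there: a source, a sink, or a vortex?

sink

At P (1.9, -2.5) the arrows converge inward. Divergence about -3, curl ≈0 — negative divergence with near-zero curl is a sink.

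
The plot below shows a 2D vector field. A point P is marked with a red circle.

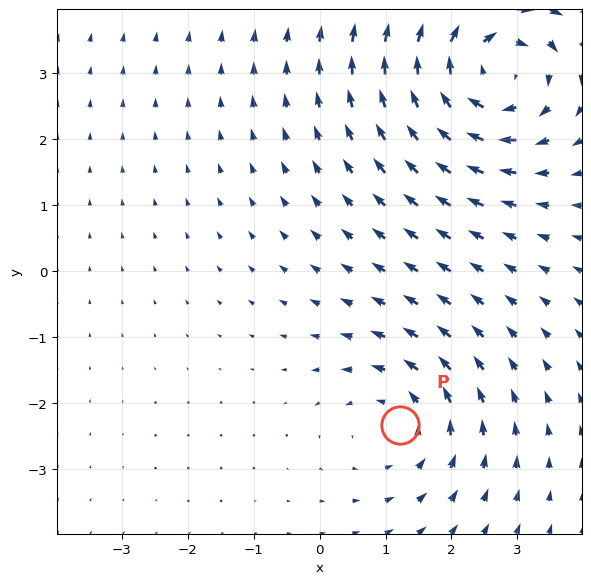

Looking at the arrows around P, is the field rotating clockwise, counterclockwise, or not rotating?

Near P at (1.2, -2.3) the arrows circulate counterclockwise. The curl (z-component) there is about +3; positive curl means counterclockwise rotation.

counterclockwise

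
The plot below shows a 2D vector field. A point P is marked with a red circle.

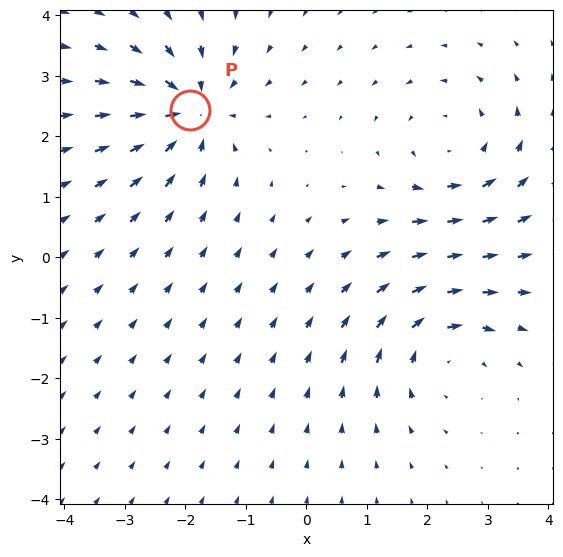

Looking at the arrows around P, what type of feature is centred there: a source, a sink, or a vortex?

sink

At P (-1.9, 2.4) the arrows converge inward. Divergence about -5, curl ≈0 — negative divergence with near-zero curl is a sink.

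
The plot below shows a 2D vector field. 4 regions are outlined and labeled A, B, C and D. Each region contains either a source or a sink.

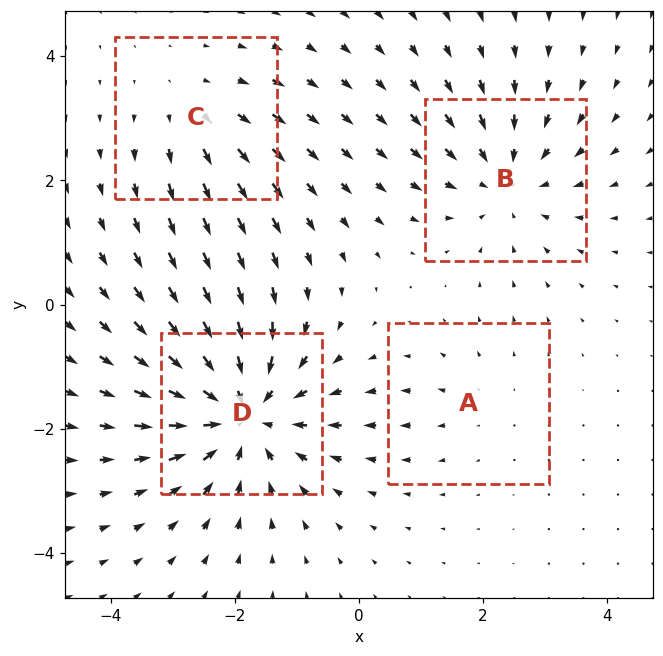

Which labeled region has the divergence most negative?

D

Divergence at each region's feature centre — A: about +2, B: about -4, C: about +3, D: about -6. Region D is most negative.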